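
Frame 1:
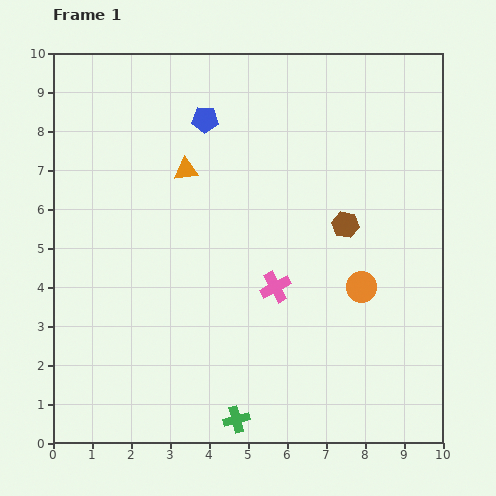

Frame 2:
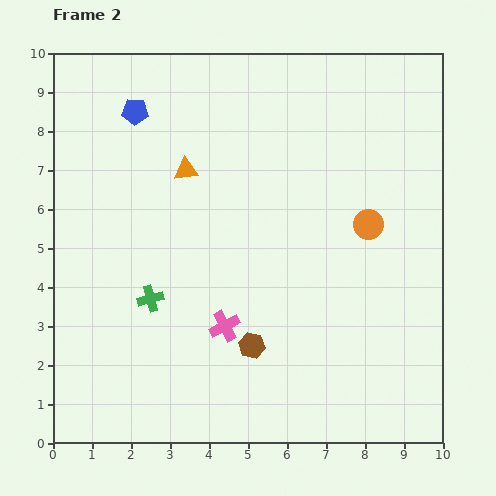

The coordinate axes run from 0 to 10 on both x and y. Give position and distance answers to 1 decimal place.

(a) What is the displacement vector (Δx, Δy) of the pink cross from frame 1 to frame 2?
(-1.3, -1.0)

The pink cross was at (5.7, 4.0) in frame 1 and (4.4, 3.0) in frame 2.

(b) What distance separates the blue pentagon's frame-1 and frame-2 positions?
1.8

The blue pentagon moved from (3.9, 8.3) to (2.1, 8.5), a distance of √(1.8² + 0.2²) ≈ 1.8.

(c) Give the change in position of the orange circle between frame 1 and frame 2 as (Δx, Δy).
(0.2, 1.6)

The orange circle was at (7.9, 4.0) in frame 1 and (8.1, 5.6) in frame 2.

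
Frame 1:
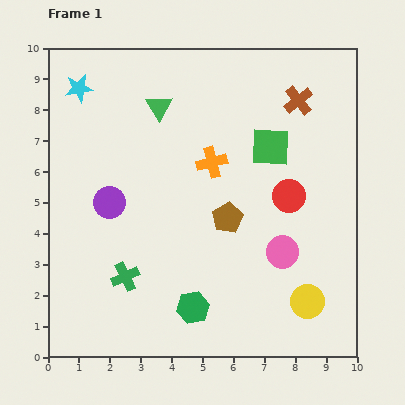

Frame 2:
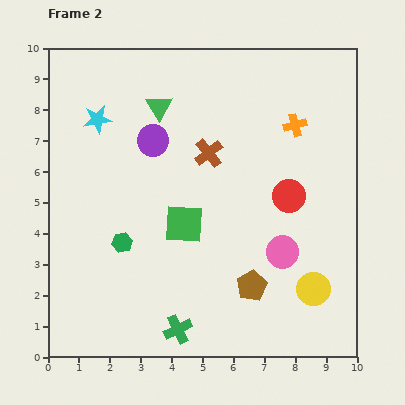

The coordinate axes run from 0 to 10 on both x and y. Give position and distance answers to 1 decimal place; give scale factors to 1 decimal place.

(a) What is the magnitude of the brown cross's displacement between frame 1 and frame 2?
3.4

The brown cross moved from (8.1, 8.3) to (5.2, 6.6), a distance of √(2.9² + 1.7²) ≈ 3.4.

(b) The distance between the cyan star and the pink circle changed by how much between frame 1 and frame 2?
-1.1

Distance in frame 1: 8.5. Distance in frame 2: 7.4.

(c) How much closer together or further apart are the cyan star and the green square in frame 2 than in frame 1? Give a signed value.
-2.1

Distance in frame 1: 6.5. Distance in frame 2: 4.4.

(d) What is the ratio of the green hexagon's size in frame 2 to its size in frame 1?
0.6×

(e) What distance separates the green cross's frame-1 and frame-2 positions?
2.4

The green cross moved from (2.5, 2.6) to (4.2, 0.9), a distance of √(1.7² + 1.7²) ≈ 2.4.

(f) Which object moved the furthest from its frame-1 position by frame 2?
the green square

(moved 3.8; next 3.4)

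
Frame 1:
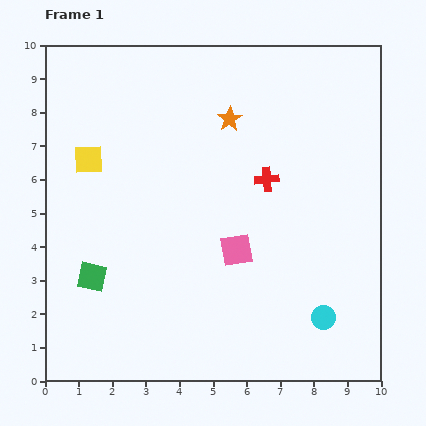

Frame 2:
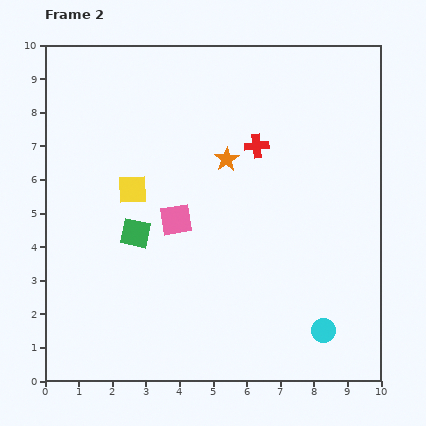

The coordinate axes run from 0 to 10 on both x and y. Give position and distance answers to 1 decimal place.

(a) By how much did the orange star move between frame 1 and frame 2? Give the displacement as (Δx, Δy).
(-0.1, -1.2)

The orange star was at (5.5, 7.8) in frame 1 and (5.4, 6.6) in frame 2.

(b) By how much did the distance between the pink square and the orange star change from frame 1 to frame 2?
-1.6

Distance in frame 1: 3.9. Distance in frame 2: 2.3.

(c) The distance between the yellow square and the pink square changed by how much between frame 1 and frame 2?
-3.6

Distance in frame 1: 5.2. Distance in frame 2: 1.6.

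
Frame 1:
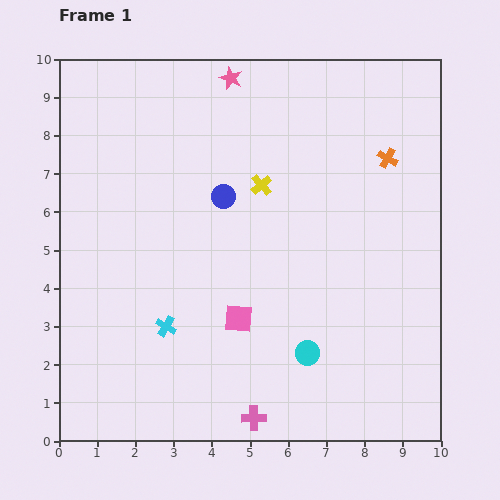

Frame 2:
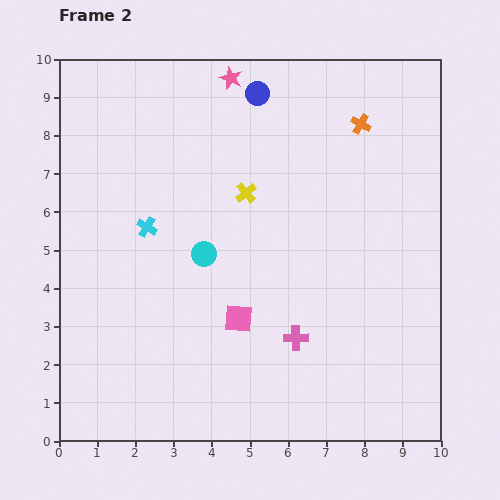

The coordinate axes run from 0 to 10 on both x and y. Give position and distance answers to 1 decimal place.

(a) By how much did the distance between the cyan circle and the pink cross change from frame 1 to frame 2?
+1.1

Distance in frame 1: 2.2. Distance in frame 2: 3.3.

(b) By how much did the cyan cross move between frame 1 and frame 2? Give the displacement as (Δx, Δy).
(-0.5, 2.6)

The cyan cross was at (2.8, 3.0) in frame 1 and (2.3, 5.6) in frame 2.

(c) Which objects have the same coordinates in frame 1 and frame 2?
the pink star, the pink square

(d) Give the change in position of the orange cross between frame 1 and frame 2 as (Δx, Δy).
(-0.7, 0.9)

The orange cross was at (8.6, 7.4) in frame 1 and (7.9, 8.3) in frame 2.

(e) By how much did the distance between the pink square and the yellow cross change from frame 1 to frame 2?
-0.3

Distance in frame 1: 3.6. Distance in frame 2: 3.3.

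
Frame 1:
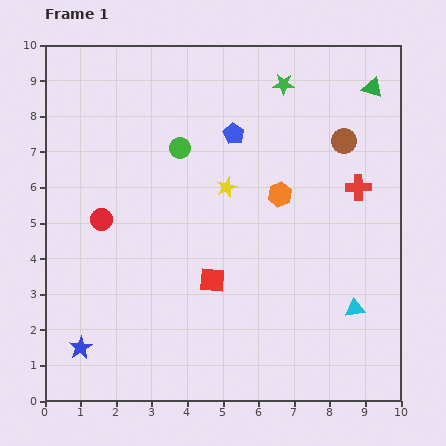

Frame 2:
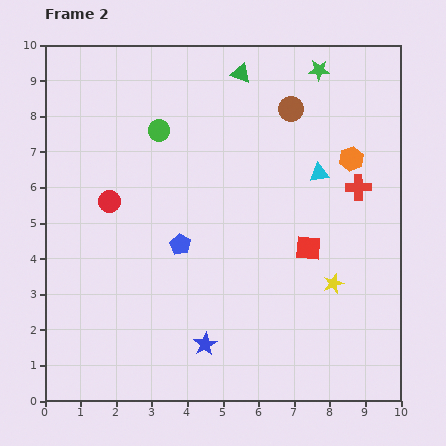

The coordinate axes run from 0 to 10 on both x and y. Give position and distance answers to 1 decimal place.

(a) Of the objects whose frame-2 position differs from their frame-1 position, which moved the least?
the red circle

(moved 0.5)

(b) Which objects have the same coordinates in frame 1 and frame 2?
the red cross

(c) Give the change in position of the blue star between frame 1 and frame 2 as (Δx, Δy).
(3.5, 0.1)

The blue star was at (1.0, 1.5) in frame 1 and (4.5, 1.6) in frame 2.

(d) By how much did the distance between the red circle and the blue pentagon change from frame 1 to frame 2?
-2.1

Distance in frame 1: 4.4. Distance in frame 2: 2.3.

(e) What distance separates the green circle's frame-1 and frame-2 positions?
0.8

The green circle moved from (3.8, 7.1) to (3.2, 7.6), a distance of √(0.6² + 0.5²) ≈ 0.8.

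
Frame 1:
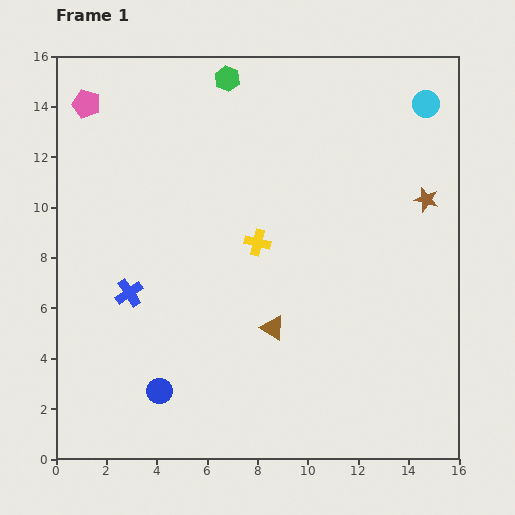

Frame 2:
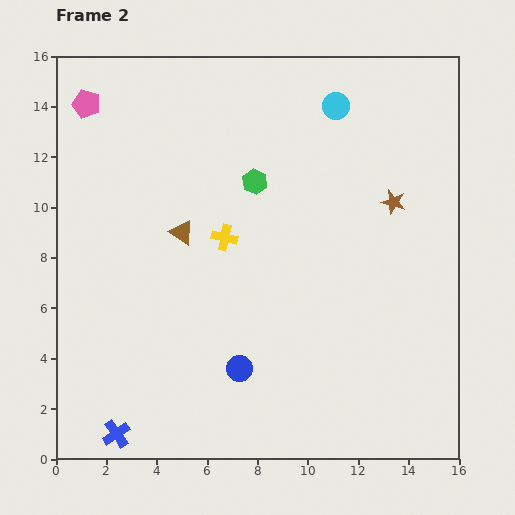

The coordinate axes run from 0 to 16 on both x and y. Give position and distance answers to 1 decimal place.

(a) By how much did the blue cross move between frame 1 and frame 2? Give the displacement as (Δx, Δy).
(-0.5, -5.6)

The blue cross was at (2.9, 6.6) in frame 1 and (2.4, 1.0) in frame 2.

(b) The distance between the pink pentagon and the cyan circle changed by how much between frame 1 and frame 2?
-3.6

Distance in frame 1: 13.5. Distance in frame 2: 9.9.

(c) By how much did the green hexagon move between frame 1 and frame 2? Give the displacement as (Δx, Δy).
(1.1, -4.1)

The green hexagon was at (6.8, 15.1) in frame 1 and (7.9, 11.0) in frame 2.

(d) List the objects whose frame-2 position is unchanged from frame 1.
the pink pentagon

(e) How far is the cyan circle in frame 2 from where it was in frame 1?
3.6

The cyan circle moved from (14.7, 14.1) to (11.1, 14.0), a distance of √(3.6² + 0.1²) ≈ 3.6.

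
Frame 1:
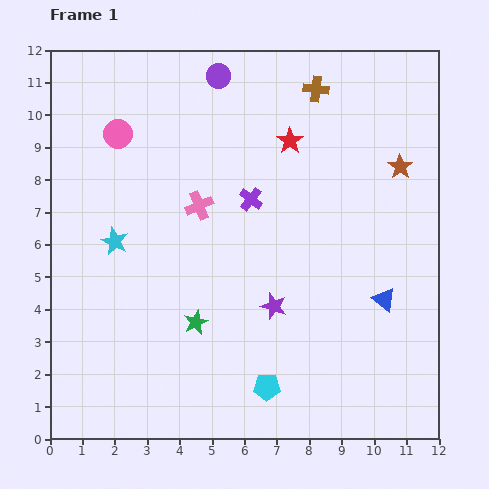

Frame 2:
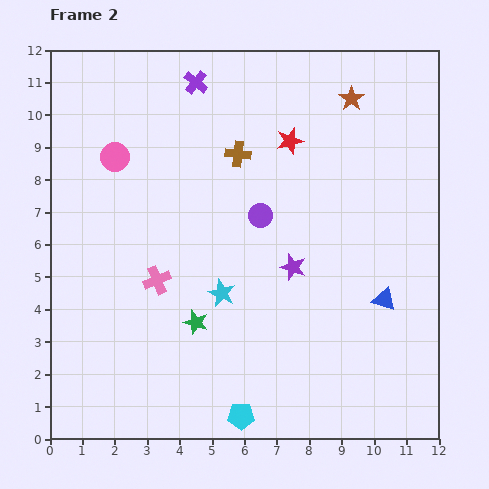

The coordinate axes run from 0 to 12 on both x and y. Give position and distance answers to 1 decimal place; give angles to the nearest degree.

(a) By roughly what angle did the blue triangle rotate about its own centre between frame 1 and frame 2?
20° counter-clockwise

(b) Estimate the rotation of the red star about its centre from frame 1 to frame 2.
21° clockwise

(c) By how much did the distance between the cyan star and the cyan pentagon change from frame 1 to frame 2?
-2.7

Distance in frame 1: 6.5. Distance in frame 2: 3.8.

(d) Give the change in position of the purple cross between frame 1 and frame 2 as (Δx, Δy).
(-1.7, 3.6)

The purple cross was at (6.2, 7.4) in frame 1 and (4.5, 11.0) in frame 2.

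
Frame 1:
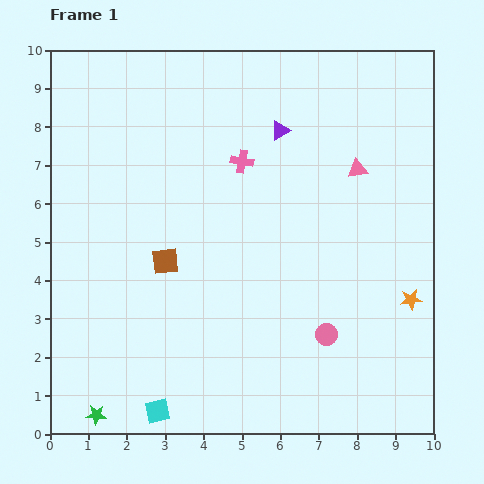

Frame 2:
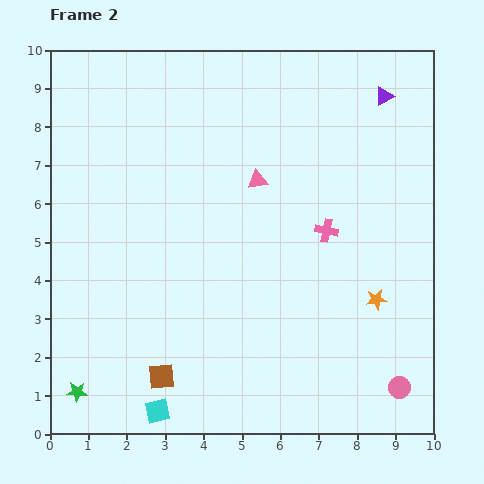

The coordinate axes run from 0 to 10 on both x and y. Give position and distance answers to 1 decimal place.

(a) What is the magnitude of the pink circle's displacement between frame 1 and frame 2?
2.4

The pink circle moved from (7.2, 2.6) to (9.1, 1.2), a distance of √(1.9² + 1.4²) ≈ 2.4.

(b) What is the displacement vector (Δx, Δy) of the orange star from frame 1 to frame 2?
(-0.9, 0.0)

The orange star was at (9.4, 3.5) in frame 1 and (8.5, 3.5) in frame 2.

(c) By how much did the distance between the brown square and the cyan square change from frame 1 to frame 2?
-3.0

Distance in frame 1: 3.9. Distance in frame 2: 0.9.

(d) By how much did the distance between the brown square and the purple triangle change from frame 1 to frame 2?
+4.8

Distance in frame 1: 4.5. Distance in frame 2: 9.3.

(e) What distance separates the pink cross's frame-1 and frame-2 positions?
2.8

The pink cross moved from (5.0, 7.1) to (7.2, 5.3), a distance of √(2.2² + 1.8²) ≈ 2.8.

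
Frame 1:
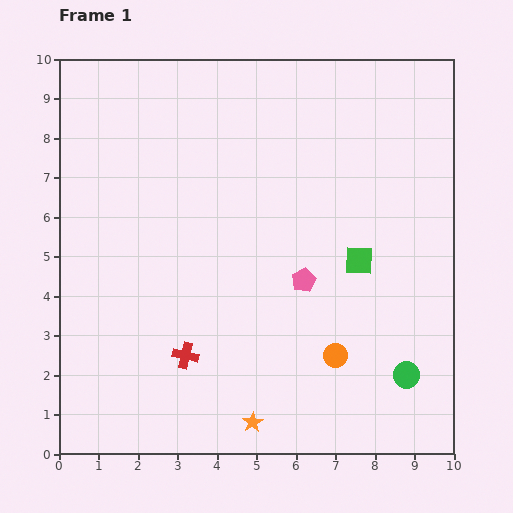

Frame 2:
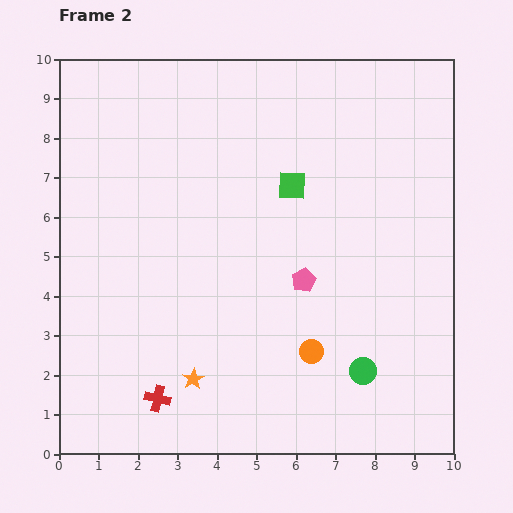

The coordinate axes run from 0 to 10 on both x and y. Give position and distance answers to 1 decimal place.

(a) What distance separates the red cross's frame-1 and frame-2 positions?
1.3

The red cross moved from (3.2, 2.5) to (2.5, 1.4), a distance of √(0.7² + 1.1²) ≈ 1.3.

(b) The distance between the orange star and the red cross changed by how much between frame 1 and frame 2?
-1.4

Distance in frame 1: 2.4. Distance in frame 2: 1.0.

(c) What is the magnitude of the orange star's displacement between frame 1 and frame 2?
1.9

The orange star moved from (4.9, 0.8) to (3.4, 1.9), a distance of √(1.5² + 1.1²) ≈ 1.9.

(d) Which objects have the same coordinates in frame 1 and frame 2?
the pink pentagon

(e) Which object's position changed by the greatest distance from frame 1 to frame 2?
the green square

(moved 2.5; next 1.9)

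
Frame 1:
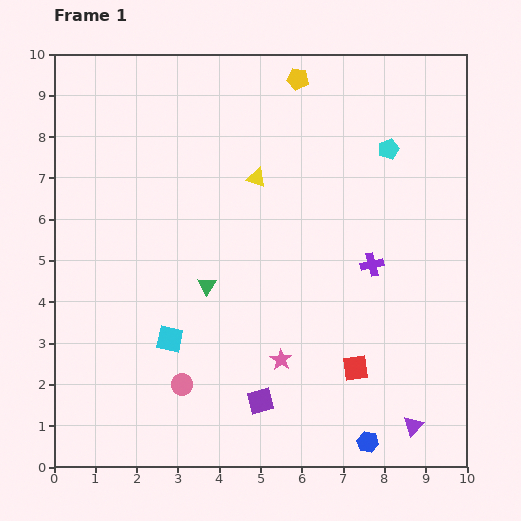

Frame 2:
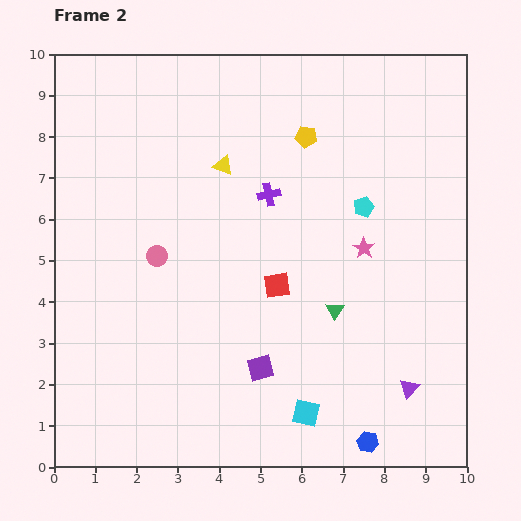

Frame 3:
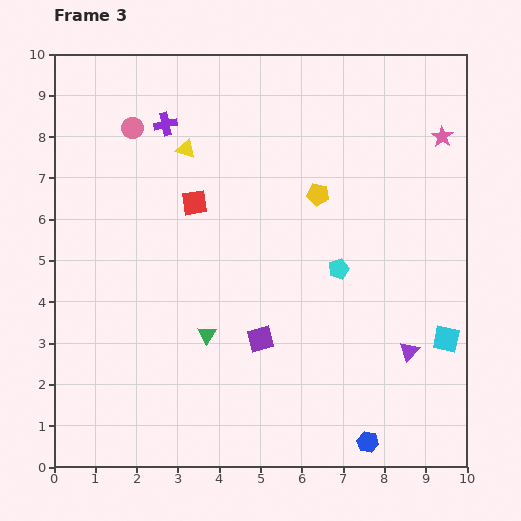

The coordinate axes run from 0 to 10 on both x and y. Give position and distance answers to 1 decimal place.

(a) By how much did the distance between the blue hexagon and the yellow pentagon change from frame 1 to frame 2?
-1.4

Distance in frame 1: 9.0. Distance in frame 2: 7.6.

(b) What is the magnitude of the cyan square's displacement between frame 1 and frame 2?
3.8

The cyan square moved from (2.8, 3.1) to (6.1, 1.3), a distance of √(3.3² + 1.8²) ≈ 3.8.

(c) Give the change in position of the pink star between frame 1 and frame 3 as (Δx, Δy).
(3.9, 5.4)

The pink star was at (5.5, 2.6) in frame 1 and (9.4, 8.0) in frame 3.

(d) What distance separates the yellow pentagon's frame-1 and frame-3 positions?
2.8

The yellow pentagon moved from (5.9, 9.4) to (6.4, 6.6), a distance of √(0.5² + 2.8²) ≈ 2.8.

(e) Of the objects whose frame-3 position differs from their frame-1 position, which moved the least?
the green triangle

(moved 1.2)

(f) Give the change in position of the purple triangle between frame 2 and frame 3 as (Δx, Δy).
(0.0, 0.9)

The purple triangle was at (8.6, 1.9) in frame 2 and (8.6, 2.8) in frame 3.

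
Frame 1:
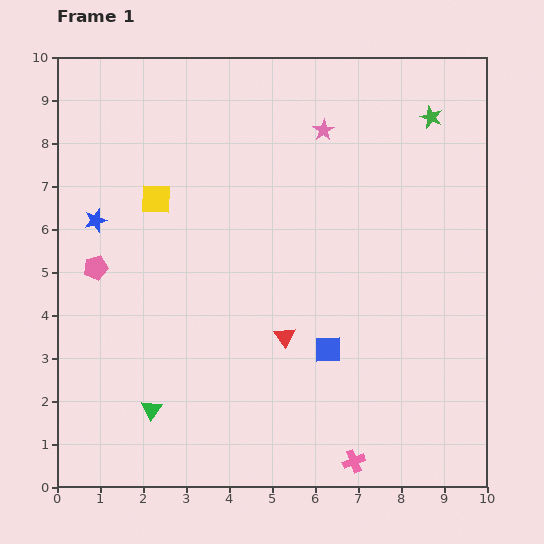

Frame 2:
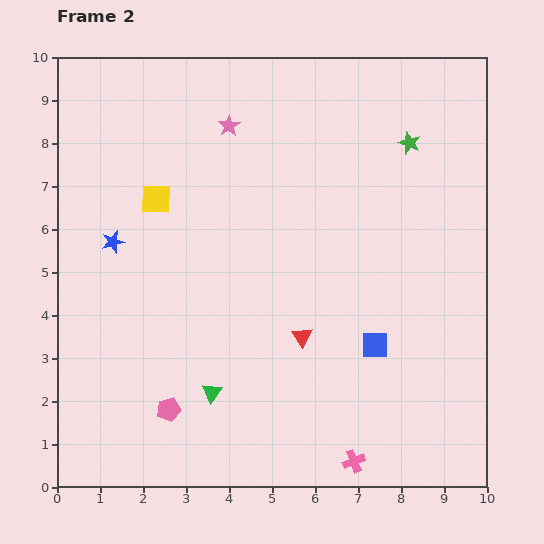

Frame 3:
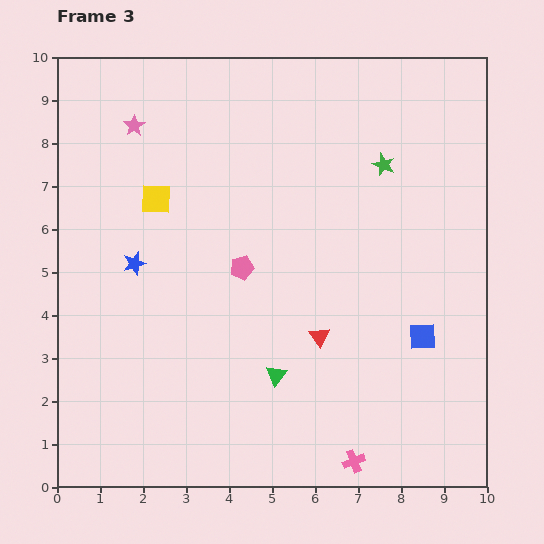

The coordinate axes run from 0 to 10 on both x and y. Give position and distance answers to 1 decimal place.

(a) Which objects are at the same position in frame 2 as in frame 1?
the yellow square, the pink cross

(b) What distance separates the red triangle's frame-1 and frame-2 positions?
0.4

The red triangle moved from (5.3, 3.5) to (5.7, 3.5), a distance of √(0.4² + 0.0²) ≈ 0.4.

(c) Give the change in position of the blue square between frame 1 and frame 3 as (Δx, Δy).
(2.2, 0.3)

The blue square was at (6.3, 3.2) in frame 1 and (8.5, 3.5) in frame 3.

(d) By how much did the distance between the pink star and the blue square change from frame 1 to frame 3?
+3.2

Distance in frame 1: 5.1. Distance in frame 3: 8.3.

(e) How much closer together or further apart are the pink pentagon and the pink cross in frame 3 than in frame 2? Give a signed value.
+0.7

Distance in frame 2: 4.5. Distance in frame 3: 5.2.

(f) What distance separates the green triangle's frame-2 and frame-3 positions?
1.6

The green triangle moved from (3.6, 2.2) to (5.1, 2.6), a distance of √(1.5² + 0.4²) ≈ 1.6.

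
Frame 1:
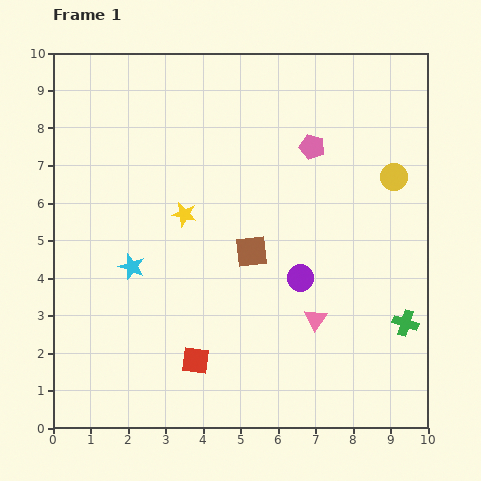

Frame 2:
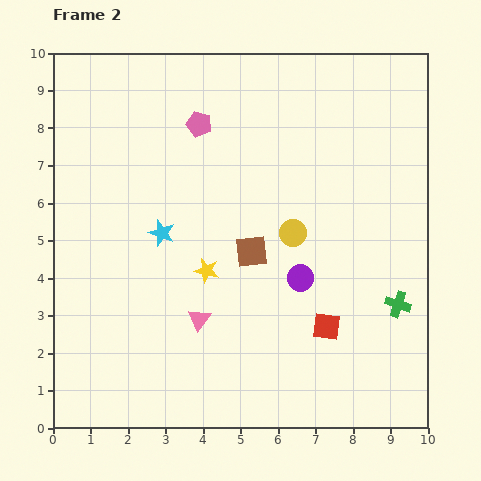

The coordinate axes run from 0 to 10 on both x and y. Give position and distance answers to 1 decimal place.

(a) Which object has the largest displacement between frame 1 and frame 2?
the red square

(moved 3.6; next 3.1)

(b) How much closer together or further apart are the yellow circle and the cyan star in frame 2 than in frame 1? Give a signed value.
-3.9

Distance in frame 1: 7.4. Distance in frame 2: 3.5.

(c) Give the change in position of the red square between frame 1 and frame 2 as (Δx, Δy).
(3.5, 0.9)

The red square was at (3.8, 1.8) in frame 1 and (7.3, 2.7) in frame 2.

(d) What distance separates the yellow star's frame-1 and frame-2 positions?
1.6

The yellow star moved from (3.5, 5.7) to (4.1, 4.2), a distance of √(0.6² + 1.5²) ≈ 1.6.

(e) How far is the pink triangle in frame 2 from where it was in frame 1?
3.1

The pink triangle moved from (7.0, 2.9) to (3.9, 2.9), a distance of √(3.1² + 0.0²) ≈ 3.1.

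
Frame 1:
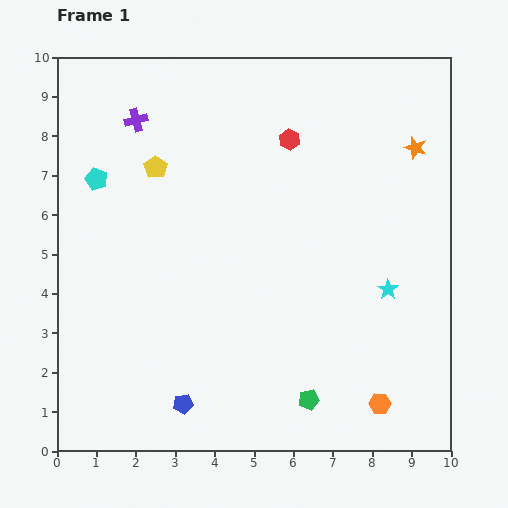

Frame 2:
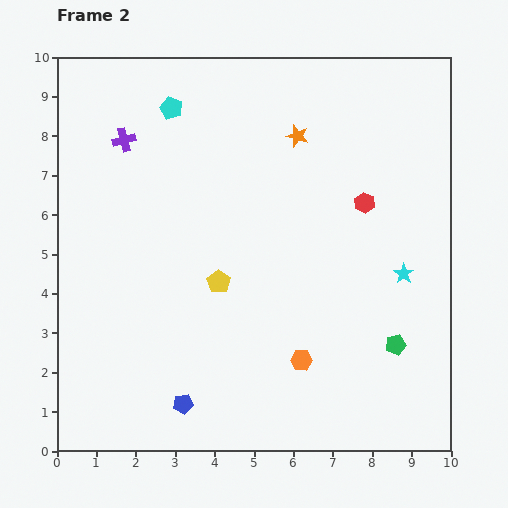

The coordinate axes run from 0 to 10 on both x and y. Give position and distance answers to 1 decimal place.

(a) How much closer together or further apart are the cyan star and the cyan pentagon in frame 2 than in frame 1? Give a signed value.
-0.7

Distance in frame 1: 7.9. Distance in frame 2: 7.2.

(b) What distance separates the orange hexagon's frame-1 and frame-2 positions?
2.3

The orange hexagon moved from (8.2, 1.2) to (6.2, 2.3), a distance of √(2.0² + 1.1²) ≈ 2.3.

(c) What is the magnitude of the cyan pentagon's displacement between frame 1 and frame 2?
2.6

The cyan pentagon moved from (1.0, 6.9) to (2.9, 8.7), a distance of √(1.9² + 1.8²) ≈ 2.6.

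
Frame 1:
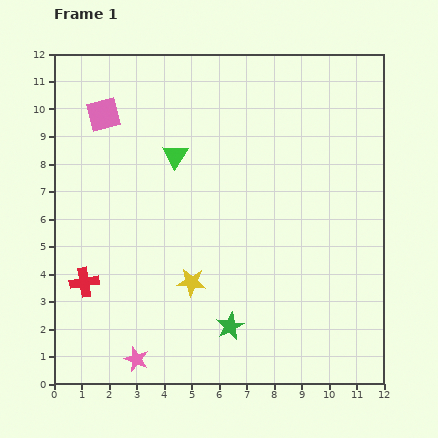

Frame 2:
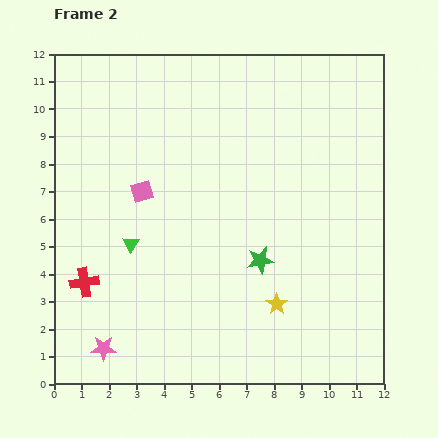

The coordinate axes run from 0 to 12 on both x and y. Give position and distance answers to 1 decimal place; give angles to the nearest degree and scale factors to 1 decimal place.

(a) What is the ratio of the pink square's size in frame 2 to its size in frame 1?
0.7×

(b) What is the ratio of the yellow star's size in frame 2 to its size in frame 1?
0.8×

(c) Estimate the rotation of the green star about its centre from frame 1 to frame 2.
17° clockwise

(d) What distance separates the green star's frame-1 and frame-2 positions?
2.6

The green star moved from (6.4, 2.1) to (7.5, 4.5), a distance of √(1.1² + 2.4²) ≈ 2.6.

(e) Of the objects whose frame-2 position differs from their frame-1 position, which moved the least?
the pink star

(moved 1.3)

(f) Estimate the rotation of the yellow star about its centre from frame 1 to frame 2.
29° clockwise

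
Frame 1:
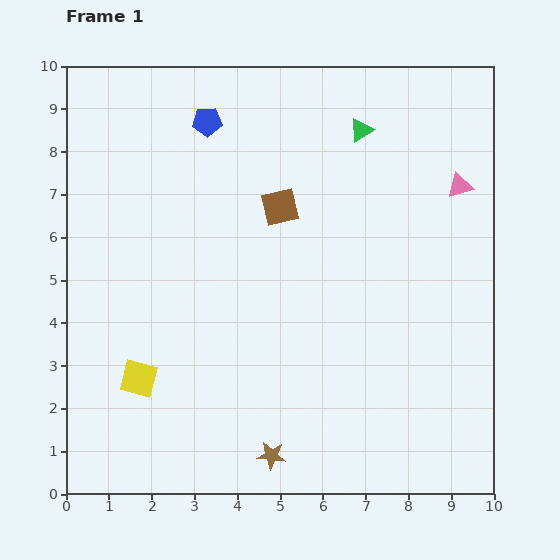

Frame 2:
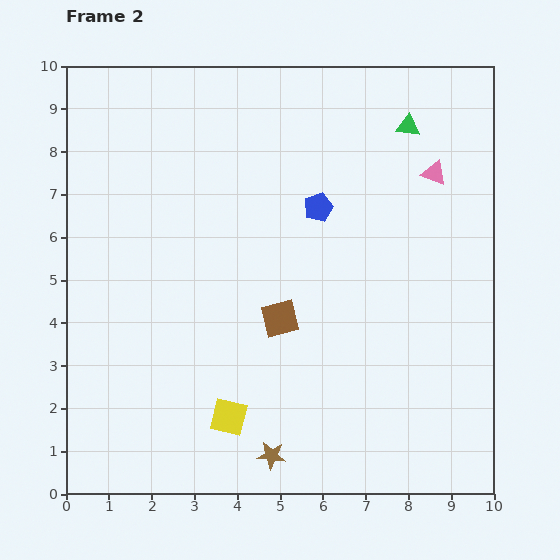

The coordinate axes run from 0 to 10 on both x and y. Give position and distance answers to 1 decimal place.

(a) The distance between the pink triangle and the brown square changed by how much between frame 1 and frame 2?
+0.8

Distance in frame 1: 4.2. Distance in frame 2: 5.0.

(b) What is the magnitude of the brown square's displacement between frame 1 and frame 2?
2.6

The brown square moved from (5.0, 6.7) to (5.0, 4.1), a distance of √(0.0² + 2.6²) ≈ 2.6.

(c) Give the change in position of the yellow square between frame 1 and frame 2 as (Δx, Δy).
(2.1, -0.9)

The yellow square was at (1.7, 2.7) in frame 1 and (3.8, 1.8) in frame 2.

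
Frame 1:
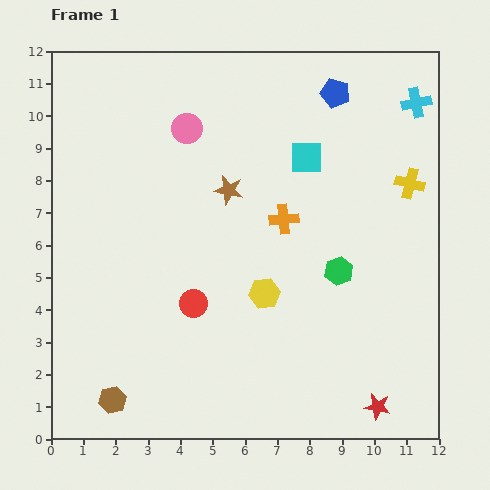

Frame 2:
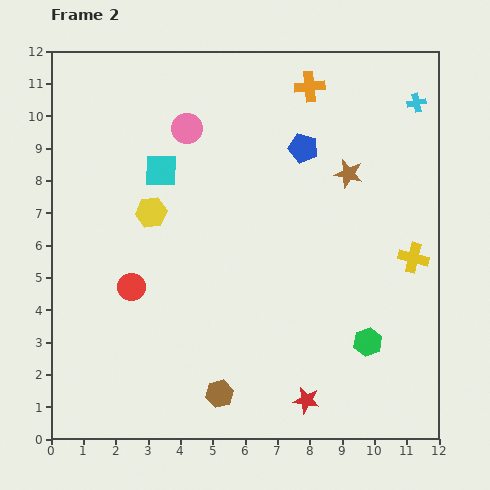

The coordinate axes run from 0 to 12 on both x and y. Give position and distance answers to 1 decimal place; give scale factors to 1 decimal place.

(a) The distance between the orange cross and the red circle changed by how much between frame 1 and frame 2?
+4.5

Distance in frame 1: 3.8. Distance in frame 2: 8.3.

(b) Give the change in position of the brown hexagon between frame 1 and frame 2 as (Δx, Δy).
(3.3, 0.2)

The brown hexagon was at (1.9, 1.2) in frame 1 and (5.2, 1.4) in frame 2.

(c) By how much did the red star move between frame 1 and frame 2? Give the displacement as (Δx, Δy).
(-2.2, 0.2)

The red star was at (10.1, 1.0) in frame 1 and (7.9, 1.2) in frame 2.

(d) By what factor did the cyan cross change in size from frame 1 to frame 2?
0.6×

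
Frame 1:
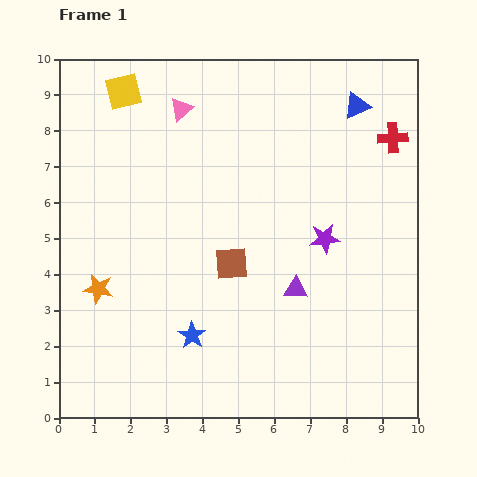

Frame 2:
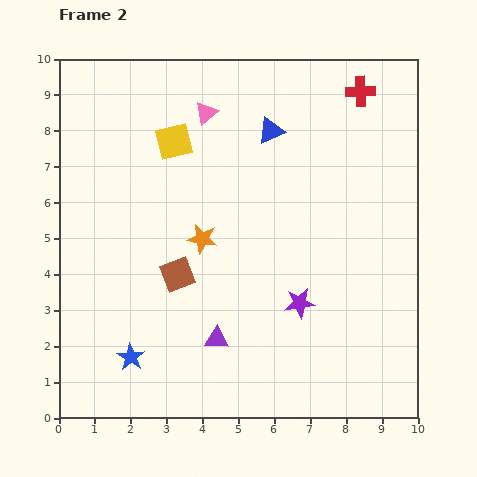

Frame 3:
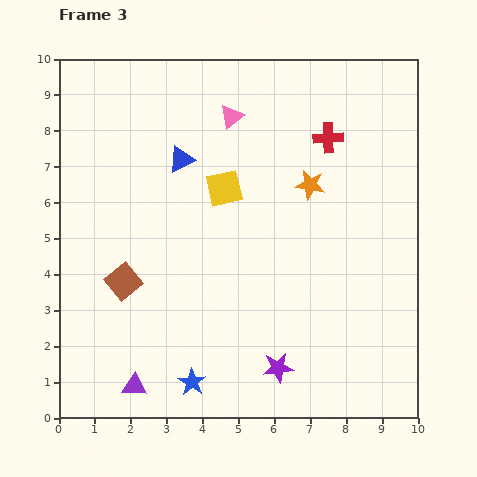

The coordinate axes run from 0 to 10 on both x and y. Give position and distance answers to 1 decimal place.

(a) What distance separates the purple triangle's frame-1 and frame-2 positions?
2.6

The purple triangle moved from (6.6, 3.6) to (4.4, 2.2), a distance of √(2.2² + 1.4²) ≈ 2.6.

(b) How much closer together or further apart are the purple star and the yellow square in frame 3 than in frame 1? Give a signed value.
-1.7

Distance in frame 1: 6.9. Distance in frame 3: 5.2.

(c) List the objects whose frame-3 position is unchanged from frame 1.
none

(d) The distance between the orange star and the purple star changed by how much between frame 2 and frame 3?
+2.0

Distance in frame 2: 3.2. Distance in frame 3: 5.2.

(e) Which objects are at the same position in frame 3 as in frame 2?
none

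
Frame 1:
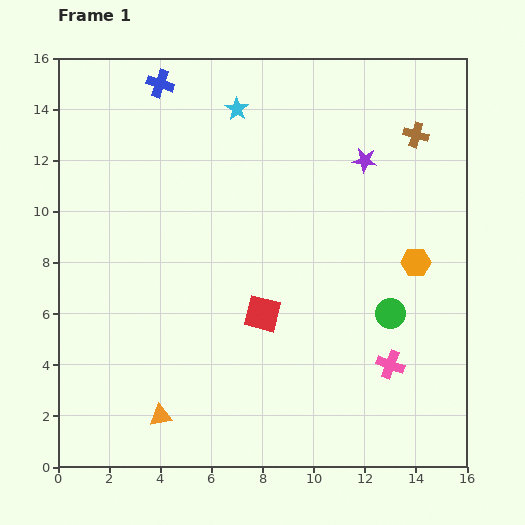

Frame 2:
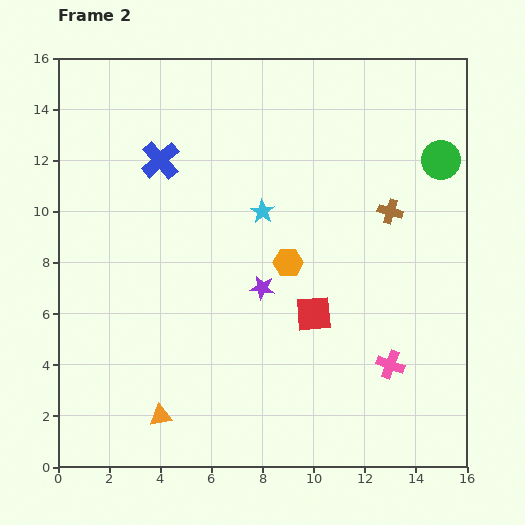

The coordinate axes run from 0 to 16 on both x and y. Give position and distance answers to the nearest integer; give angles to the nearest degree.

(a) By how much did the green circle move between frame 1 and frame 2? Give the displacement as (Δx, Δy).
(2, 6)

The green circle was at (13, 6) in frame 1 and (15, 12) in frame 2.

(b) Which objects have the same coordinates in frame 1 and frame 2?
the orange triangle, the pink cross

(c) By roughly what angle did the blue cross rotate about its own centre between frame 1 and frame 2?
30° clockwise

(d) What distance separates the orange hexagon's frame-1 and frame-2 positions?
5

The orange hexagon moved from (14, 8) to (9, 8), a distance of √(5² + 0²) ≈ 5.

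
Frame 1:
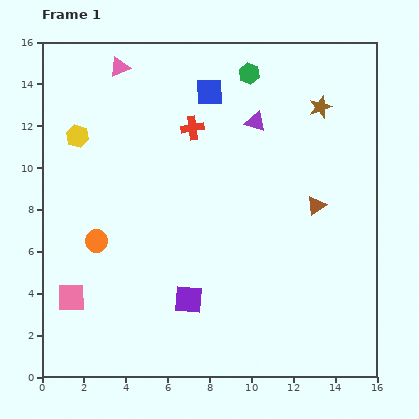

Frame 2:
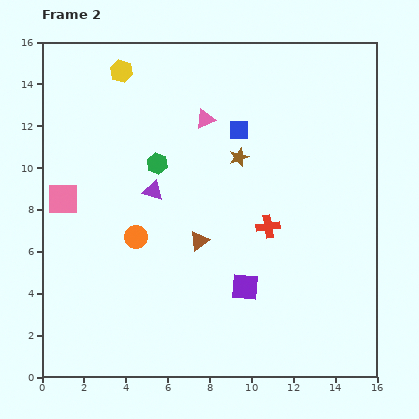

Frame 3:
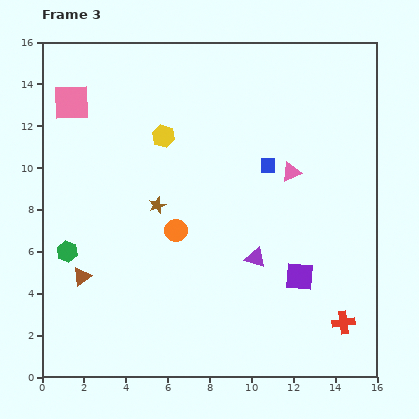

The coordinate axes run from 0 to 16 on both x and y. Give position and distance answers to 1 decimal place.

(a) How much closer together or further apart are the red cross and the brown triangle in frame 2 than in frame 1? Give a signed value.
-3.6

Distance in frame 1: 7.0. Distance in frame 2: 3.4.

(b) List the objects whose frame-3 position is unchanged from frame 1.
none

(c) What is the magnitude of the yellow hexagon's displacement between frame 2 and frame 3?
3.7

The yellow hexagon moved from (3.8, 14.6) to (5.8, 11.5), a distance of √(2.0² + 3.1²) ≈ 3.7.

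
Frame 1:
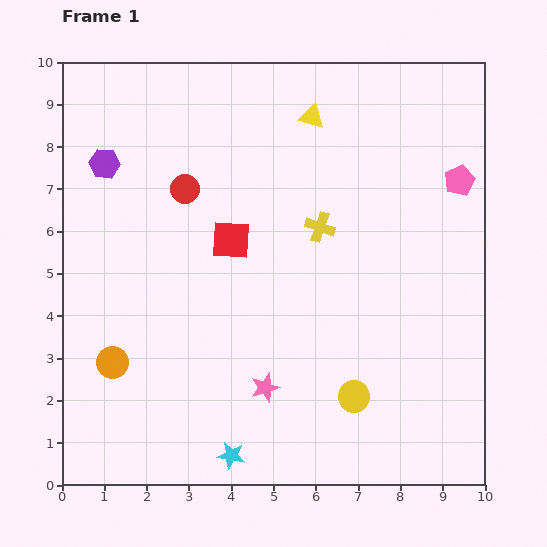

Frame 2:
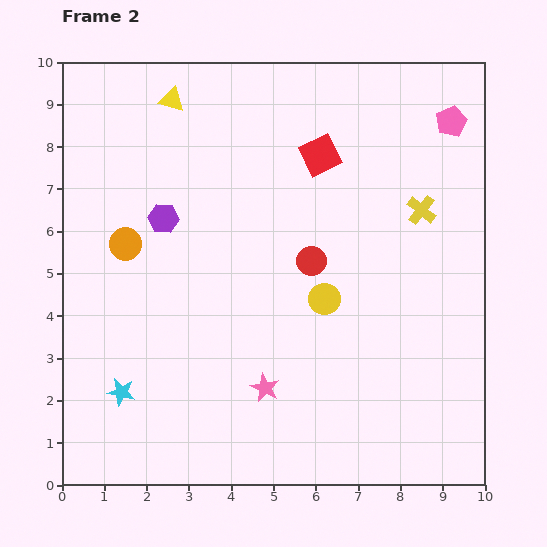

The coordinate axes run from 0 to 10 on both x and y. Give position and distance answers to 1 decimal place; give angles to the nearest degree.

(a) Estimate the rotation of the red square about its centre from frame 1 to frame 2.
28° counter-clockwise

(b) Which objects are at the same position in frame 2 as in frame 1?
the pink star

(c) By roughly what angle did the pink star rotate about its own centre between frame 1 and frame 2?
28° counter-clockwise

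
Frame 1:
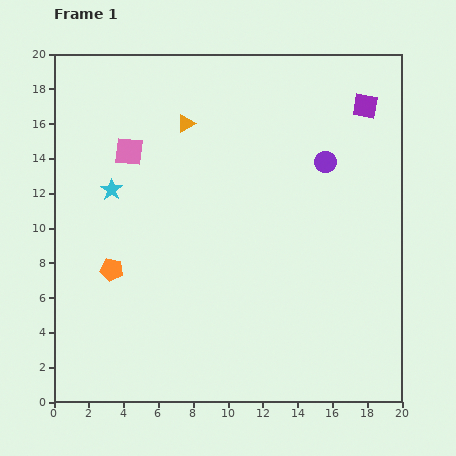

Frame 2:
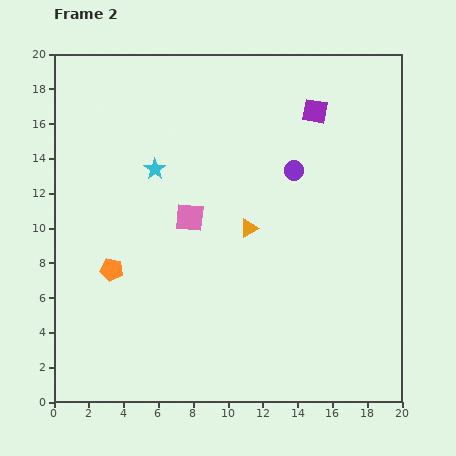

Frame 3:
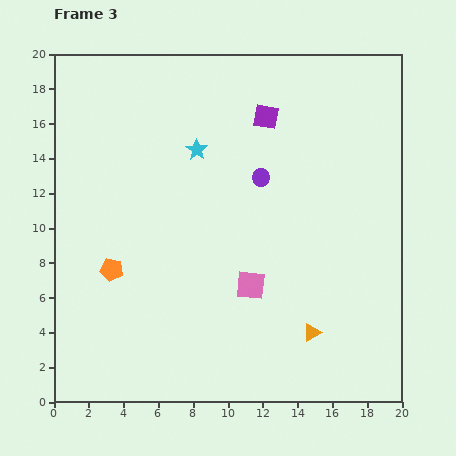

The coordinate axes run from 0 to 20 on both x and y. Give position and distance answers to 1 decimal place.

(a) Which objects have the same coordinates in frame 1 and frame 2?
the orange pentagon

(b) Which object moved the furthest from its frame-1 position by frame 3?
the orange triangle

(moved 14.0; next 10.4)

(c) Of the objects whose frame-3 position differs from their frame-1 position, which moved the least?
the purple circle

(moved 3.8)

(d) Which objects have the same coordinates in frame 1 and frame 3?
the orange pentagon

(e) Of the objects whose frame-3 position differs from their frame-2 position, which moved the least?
the purple circle

(moved 1.9)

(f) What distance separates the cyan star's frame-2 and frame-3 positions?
2.6

The cyan star moved from (5.8, 13.4) to (8.2, 14.5), a distance of √(2.4² + 1.1²) ≈ 2.6.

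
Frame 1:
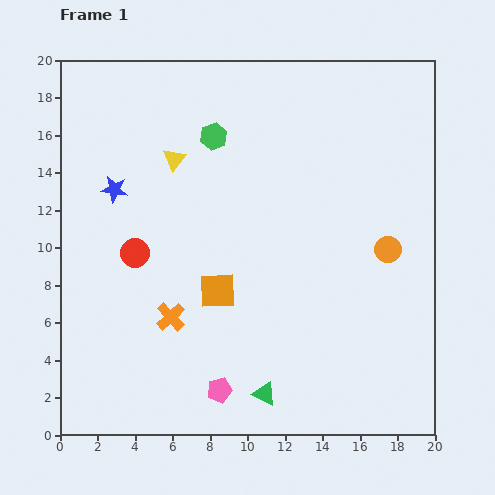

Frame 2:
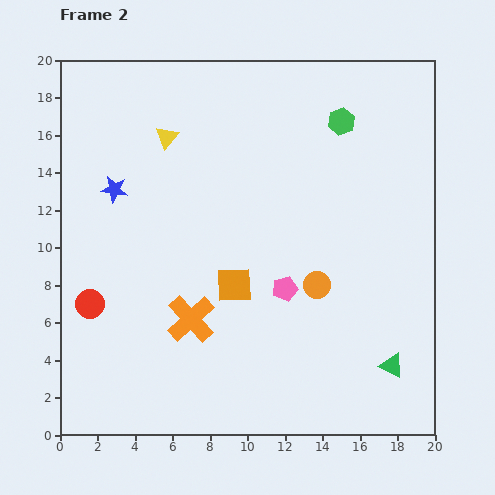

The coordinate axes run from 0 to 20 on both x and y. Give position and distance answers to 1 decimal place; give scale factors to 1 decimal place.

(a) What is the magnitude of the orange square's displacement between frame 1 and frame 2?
0.9

The orange square moved from (8.4, 7.7) to (9.3, 8.0), a distance of √(0.9² + 0.3²) ≈ 0.9.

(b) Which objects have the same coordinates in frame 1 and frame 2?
the blue star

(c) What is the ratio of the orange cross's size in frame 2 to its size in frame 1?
1.7×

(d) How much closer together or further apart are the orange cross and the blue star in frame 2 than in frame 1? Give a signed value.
+0.6

Distance in frame 1: 7.4. Distance in frame 2: 8.0.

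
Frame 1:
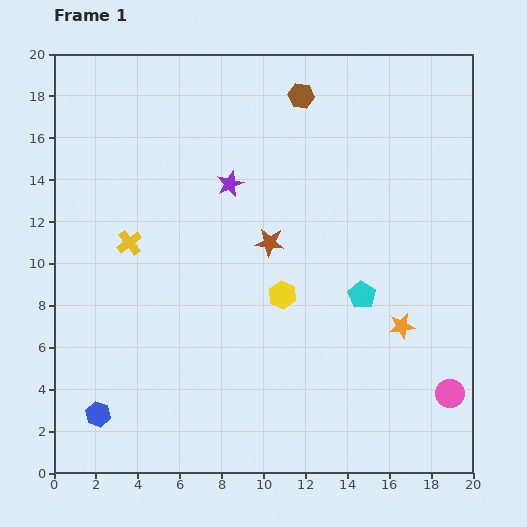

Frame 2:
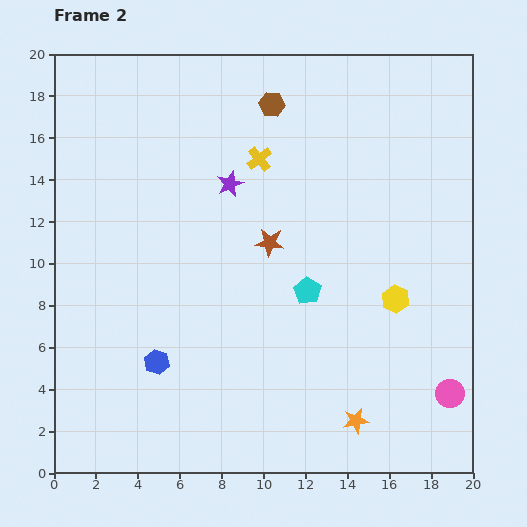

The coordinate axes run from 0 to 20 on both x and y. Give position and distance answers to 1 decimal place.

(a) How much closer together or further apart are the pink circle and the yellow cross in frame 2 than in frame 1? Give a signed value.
-2.5

Distance in frame 1: 16.9. Distance in frame 2: 14.4.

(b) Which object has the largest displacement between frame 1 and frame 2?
the yellow cross

(moved 7.4; next 5.4)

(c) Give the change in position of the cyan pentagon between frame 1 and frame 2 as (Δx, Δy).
(-2.6, 0.2)

The cyan pentagon was at (14.7, 8.5) in frame 1 and (12.1, 8.7) in frame 2.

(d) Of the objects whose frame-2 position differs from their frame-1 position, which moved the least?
the brown hexagon

(moved 1.5)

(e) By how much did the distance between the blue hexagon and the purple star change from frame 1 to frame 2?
-3.5

Distance in frame 1: 12.7. Distance in frame 2: 9.2.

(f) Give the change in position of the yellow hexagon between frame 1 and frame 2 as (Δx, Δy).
(5.4, -0.2)

The yellow hexagon was at (10.9, 8.5) in frame 1 and (16.3, 8.3) in frame 2.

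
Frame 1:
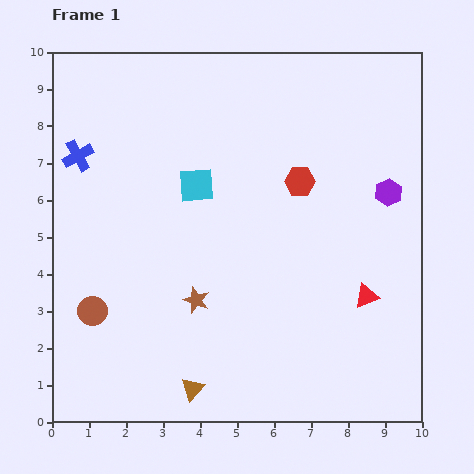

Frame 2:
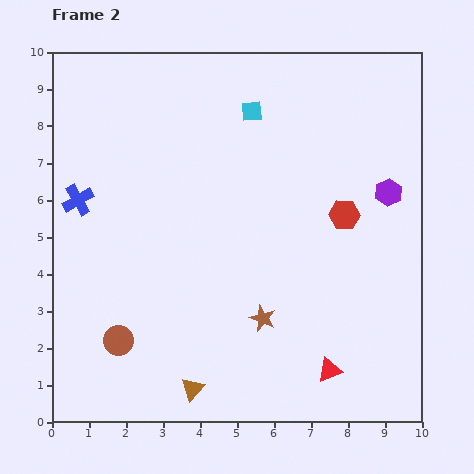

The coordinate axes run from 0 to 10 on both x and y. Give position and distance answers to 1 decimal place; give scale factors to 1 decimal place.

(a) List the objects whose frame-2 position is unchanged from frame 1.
the brown triangle, the purple hexagon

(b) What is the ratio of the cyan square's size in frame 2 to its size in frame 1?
0.6×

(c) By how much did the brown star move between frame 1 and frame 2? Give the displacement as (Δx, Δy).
(1.8, -0.5)

The brown star was at (3.9, 3.3) in frame 1 and (5.7, 2.8) in frame 2.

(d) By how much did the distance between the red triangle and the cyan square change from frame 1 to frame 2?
+1.8

Distance in frame 1: 5.5. Distance in frame 2: 7.3.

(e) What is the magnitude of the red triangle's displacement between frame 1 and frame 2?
2.2

The red triangle moved from (8.5, 3.4) to (7.5, 1.4), a distance of √(1.0² + 2.0²) ≈ 2.2.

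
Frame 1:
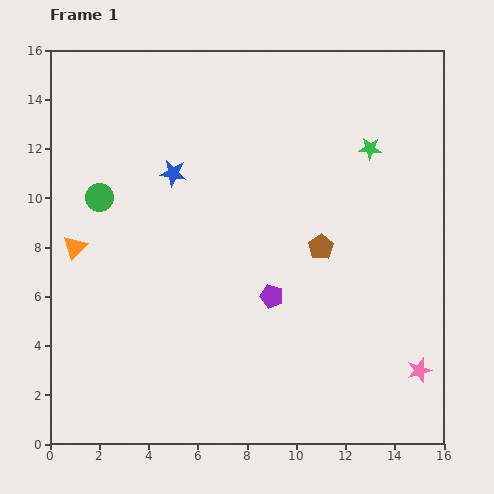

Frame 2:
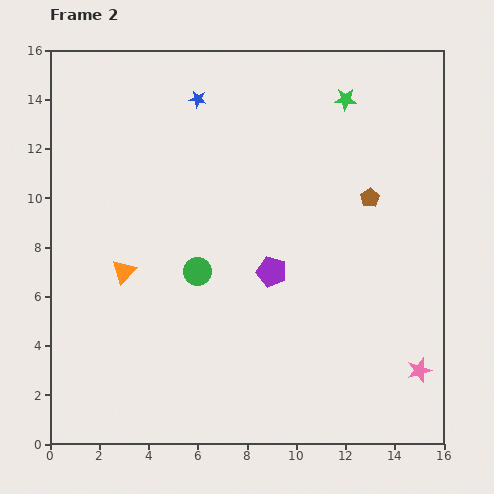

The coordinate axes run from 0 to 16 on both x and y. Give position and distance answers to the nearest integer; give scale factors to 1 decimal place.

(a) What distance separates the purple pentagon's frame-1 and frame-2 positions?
1

The purple pentagon moved from (9, 6) to (9, 7), a distance of √(0² + 1²) ≈ 1.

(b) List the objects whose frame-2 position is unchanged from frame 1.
the pink star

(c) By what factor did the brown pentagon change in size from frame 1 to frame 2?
0.7×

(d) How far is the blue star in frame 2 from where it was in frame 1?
3

The blue star moved from (5, 11) to (6, 14), a distance of √(1² + 3²) ≈ 3.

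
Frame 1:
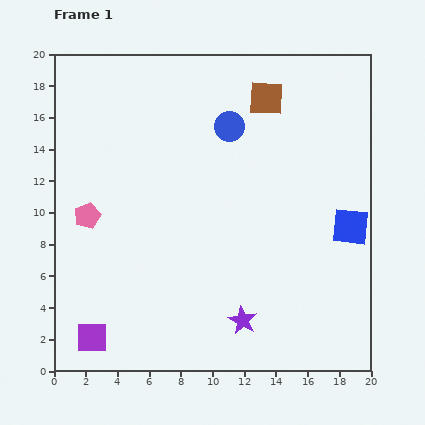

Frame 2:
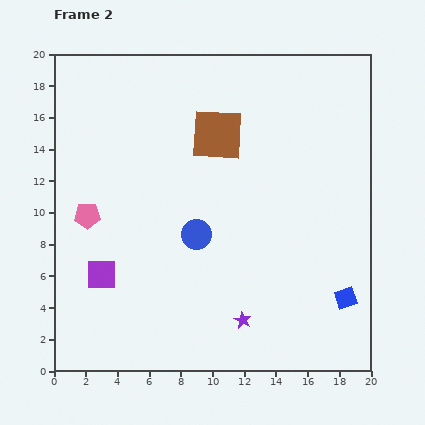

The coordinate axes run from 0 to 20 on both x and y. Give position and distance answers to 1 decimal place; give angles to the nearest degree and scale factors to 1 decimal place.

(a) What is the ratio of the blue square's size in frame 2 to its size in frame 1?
0.6×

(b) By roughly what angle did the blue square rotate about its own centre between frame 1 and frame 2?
25° counter-clockwise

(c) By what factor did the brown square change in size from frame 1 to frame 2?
1.5×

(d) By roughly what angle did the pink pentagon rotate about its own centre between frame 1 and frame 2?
21° clockwise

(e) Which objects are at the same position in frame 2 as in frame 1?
the purple star, the pink pentagon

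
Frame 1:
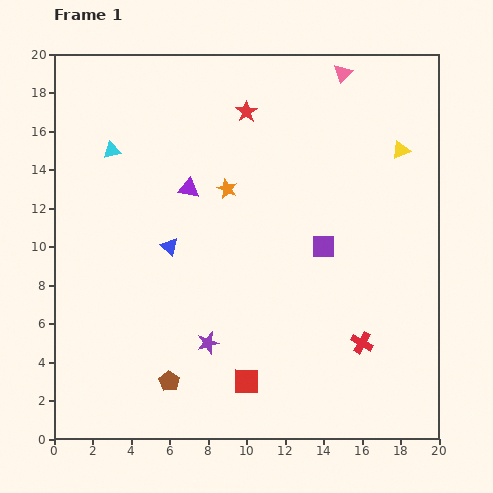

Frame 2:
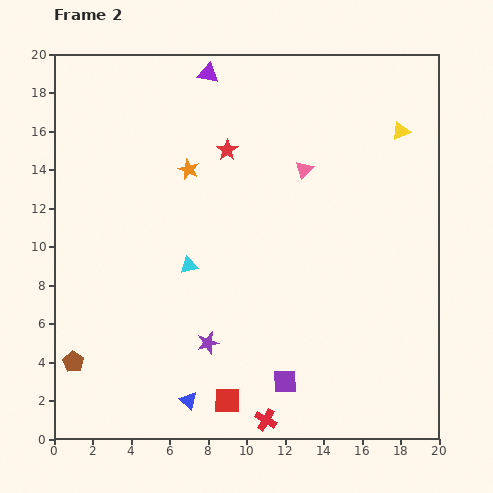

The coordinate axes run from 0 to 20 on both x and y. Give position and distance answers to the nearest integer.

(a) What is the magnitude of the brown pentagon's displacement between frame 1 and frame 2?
5

The brown pentagon moved from (6, 3) to (1, 4), a distance of √(5² + 1²) ≈ 5.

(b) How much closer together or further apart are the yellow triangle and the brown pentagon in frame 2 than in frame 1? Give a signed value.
+4

Distance in frame 1: 17. Distance in frame 2: 21.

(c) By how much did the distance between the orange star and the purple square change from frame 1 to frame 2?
+6

Distance in frame 1: 6. Distance in frame 2: 12.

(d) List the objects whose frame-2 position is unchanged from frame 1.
the purple star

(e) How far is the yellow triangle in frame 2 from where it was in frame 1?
1

The yellow triangle moved from (18, 15) to (18, 16), a distance of √(0² + 1²) ≈ 1.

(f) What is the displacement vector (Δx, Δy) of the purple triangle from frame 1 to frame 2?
(1, 6)

The purple triangle was at (7, 13) in frame 1 and (8, 19) in frame 2.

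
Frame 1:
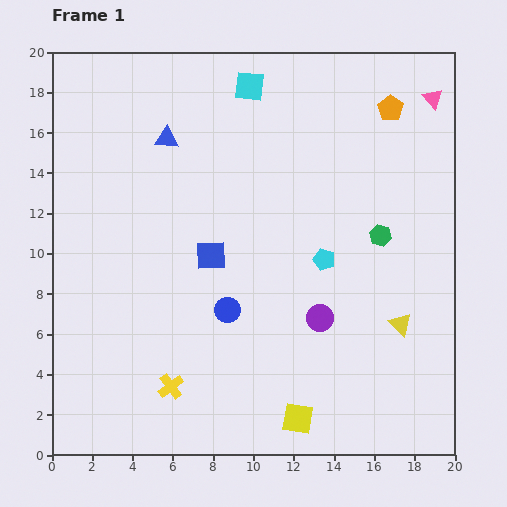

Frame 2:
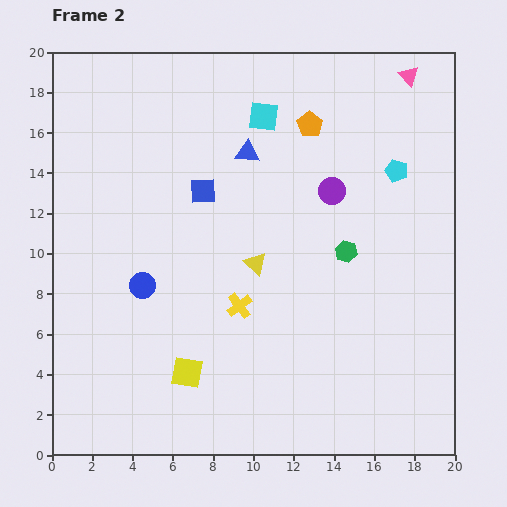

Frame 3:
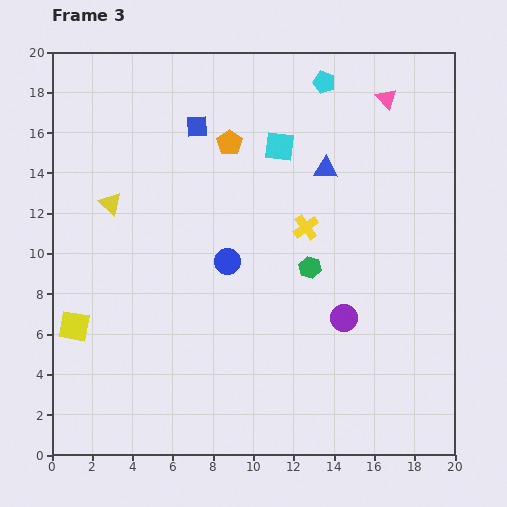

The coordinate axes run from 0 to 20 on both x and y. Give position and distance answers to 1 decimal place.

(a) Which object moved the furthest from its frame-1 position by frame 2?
the yellow triangle

(moved 7.8; next 6.3)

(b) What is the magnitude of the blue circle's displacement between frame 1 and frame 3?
2.4

The blue circle moved from (8.7, 7.2) to (8.7, 9.6), a distance of √(0.0² + 2.4²) ≈ 2.4.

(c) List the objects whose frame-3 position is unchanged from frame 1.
none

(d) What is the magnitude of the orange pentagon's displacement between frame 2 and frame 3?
4.1

The orange pentagon moved from (12.8, 16.4) to (8.8, 15.5), a distance of √(4.0² + 0.9²) ≈ 4.1.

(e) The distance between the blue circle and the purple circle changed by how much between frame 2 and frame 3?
-4.1

Distance in frame 2: 10.5. Distance in frame 3: 6.4.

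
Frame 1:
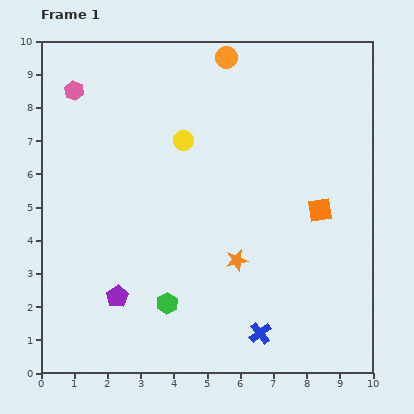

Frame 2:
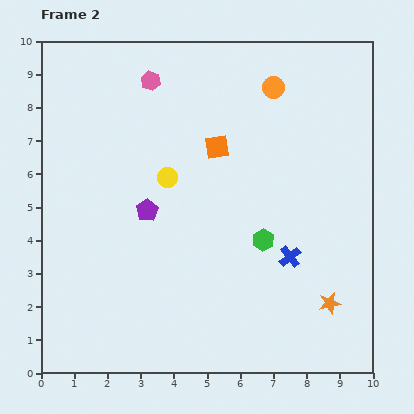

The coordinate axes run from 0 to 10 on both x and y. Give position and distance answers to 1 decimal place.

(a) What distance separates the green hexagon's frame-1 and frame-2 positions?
3.5

The green hexagon moved from (3.8, 2.1) to (6.7, 4.0), a distance of √(2.9² + 1.9²) ≈ 3.5.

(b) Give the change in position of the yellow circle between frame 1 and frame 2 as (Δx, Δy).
(-0.5, -1.1)

The yellow circle was at (4.3, 7.0) in frame 1 and (3.8, 5.9) in frame 2.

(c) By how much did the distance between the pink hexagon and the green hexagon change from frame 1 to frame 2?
-1.1

Distance in frame 1: 7.0. Distance in frame 2: 5.9.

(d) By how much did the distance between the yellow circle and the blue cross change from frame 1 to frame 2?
-1.8

Distance in frame 1: 6.2. Distance in frame 2: 4.4.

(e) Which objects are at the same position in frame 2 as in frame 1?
none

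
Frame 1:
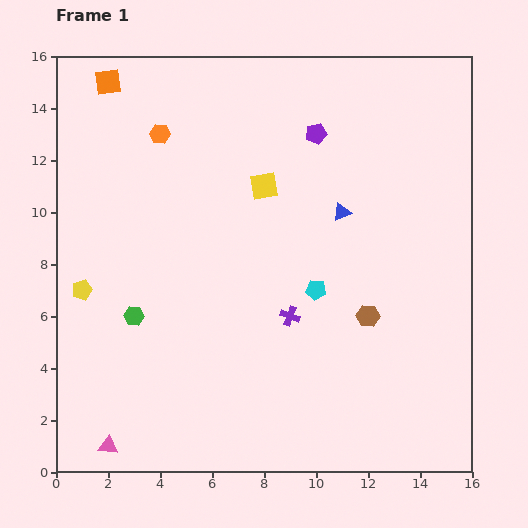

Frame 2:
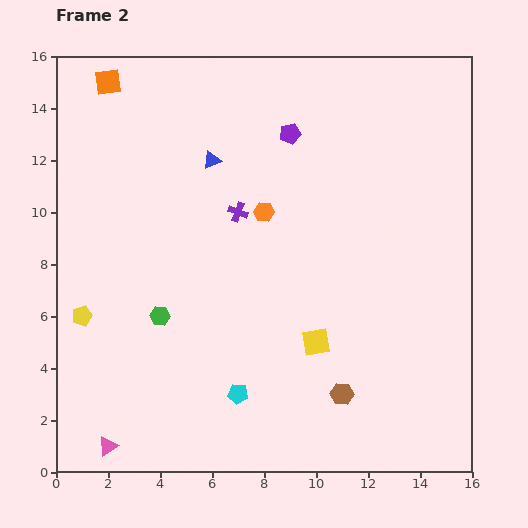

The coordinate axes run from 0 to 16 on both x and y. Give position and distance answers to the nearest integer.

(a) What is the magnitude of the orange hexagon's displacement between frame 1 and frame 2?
5

The orange hexagon moved from (4, 13) to (8, 10), a distance of √(4² + 3²) ≈ 5.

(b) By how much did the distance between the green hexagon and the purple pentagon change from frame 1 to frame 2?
-1

Distance in frame 1: 10. Distance in frame 2: 9.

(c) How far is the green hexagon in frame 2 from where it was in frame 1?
1

The green hexagon moved from (3, 6) to (4, 6), a distance of √(1² + 0²) ≈ 1.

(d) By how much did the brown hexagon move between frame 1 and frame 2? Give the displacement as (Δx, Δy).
(-1, -3)

The brown hexagon was at (12, 6) in frame 1 and (11, 3) in frame 2.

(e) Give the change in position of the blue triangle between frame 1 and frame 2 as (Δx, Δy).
(-5, 2)

The blue triangle was at (11, 10) in frame 1 and (6, 12) in frame 2.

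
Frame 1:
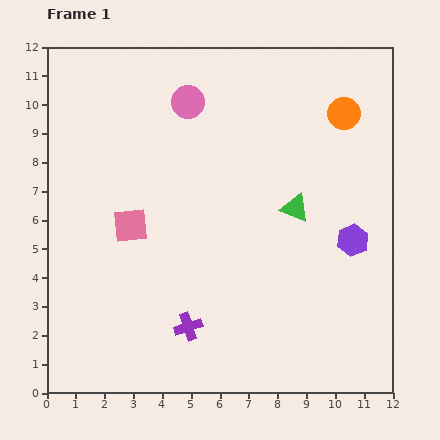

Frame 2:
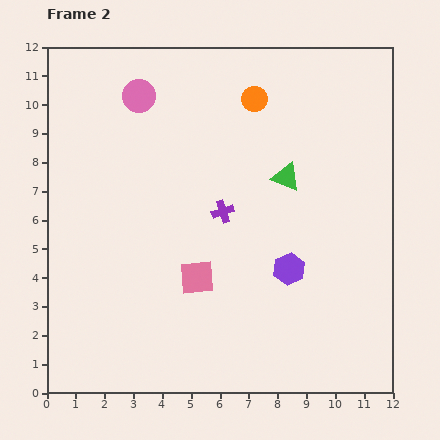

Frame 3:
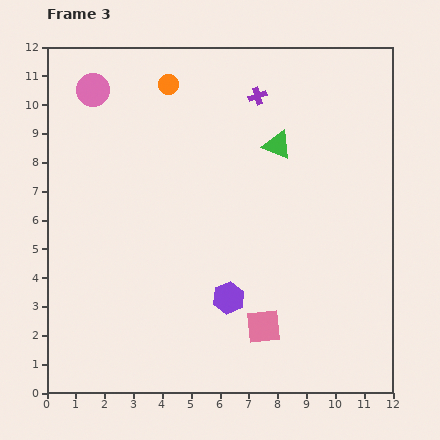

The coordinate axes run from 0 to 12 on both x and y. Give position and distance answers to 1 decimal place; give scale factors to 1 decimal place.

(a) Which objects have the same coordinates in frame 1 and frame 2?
none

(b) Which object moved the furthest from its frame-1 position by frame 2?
the purple cross

(moved 4.2; next 3.1)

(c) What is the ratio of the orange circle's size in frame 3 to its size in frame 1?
0.6×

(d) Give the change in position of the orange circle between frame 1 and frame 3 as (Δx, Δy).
(-6.1, 1.0)

The orange circle was at (10.3, 9.7) in frame 1 and (4.2, 10.7) in frame 3.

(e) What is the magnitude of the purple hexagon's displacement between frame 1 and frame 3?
4.7

The purple hexagon moved from (10.6, 5.3) to (6.3, 3.3), a distance of √(4.3² + 2.0²) ≈ 4.7.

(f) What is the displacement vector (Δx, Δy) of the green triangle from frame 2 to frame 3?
(-0.3, 1.1)

The green triangle was at (8.3, 7.5) in frame 2 and (8.0, 8.6) in frame 3.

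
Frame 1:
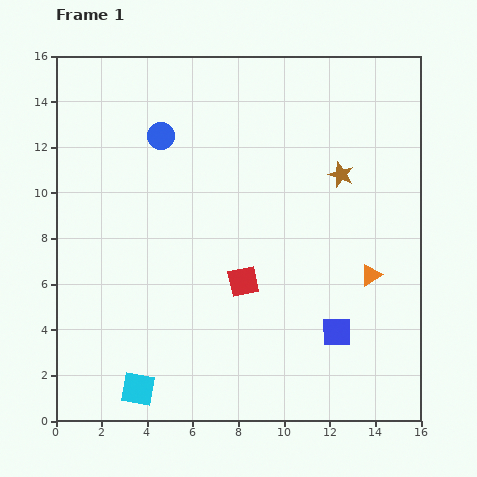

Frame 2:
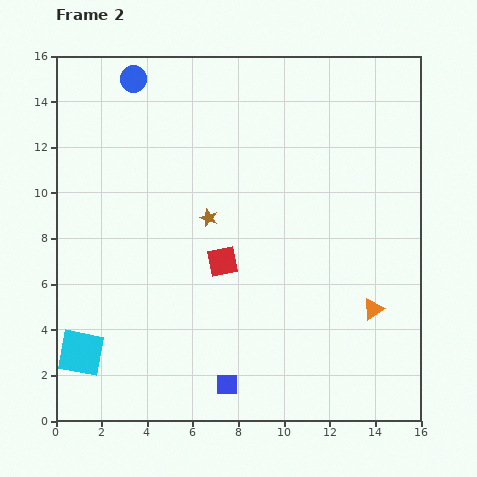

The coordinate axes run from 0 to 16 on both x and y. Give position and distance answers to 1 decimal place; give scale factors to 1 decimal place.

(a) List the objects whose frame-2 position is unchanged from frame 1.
none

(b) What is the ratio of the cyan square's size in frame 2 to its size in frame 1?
1.4×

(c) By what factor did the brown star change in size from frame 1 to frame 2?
0.7×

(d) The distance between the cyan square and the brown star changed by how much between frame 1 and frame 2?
-4.8

Distance in frame 1: 12.9. Distance in frame 2: 8.1.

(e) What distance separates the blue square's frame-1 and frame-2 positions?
5.3

The blue square moved from (12.3, 3.9) to (7.5, 1.6), a distance of √(4.8² + 2.3²) ≈ 5.3.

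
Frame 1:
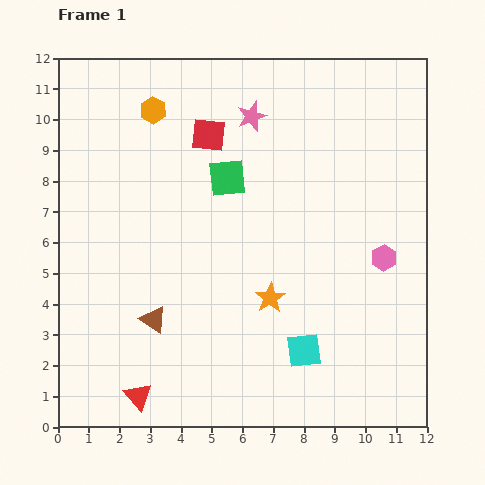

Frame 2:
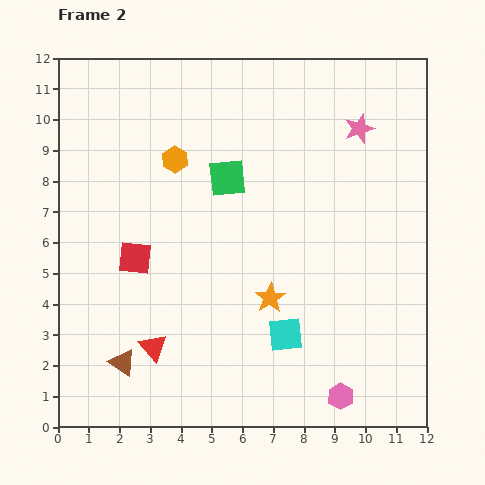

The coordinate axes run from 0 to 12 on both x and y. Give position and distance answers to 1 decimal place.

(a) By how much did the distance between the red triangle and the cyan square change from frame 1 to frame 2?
-1.3

Distance in frame 1: 5.6. Distance in frame 2: 4.3.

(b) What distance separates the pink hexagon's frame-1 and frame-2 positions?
4.7

The pink hexagon moved from (10.6, 5.5) to (9.2, 1.0), a distance of √(1.4² + 4.5²) ≈ 4.7.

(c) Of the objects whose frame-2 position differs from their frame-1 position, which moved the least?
the cyan square

(moved 0.8)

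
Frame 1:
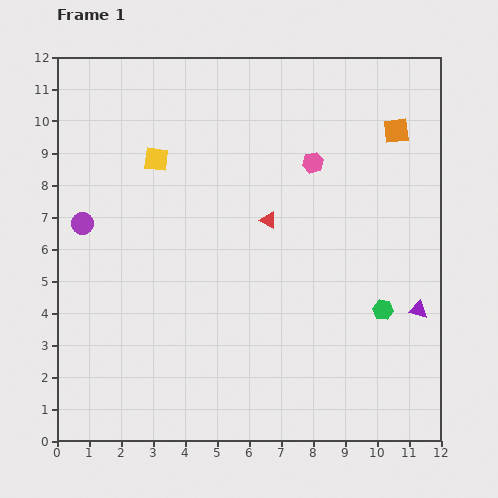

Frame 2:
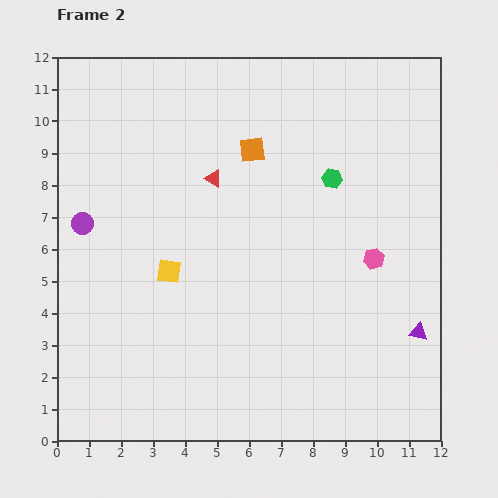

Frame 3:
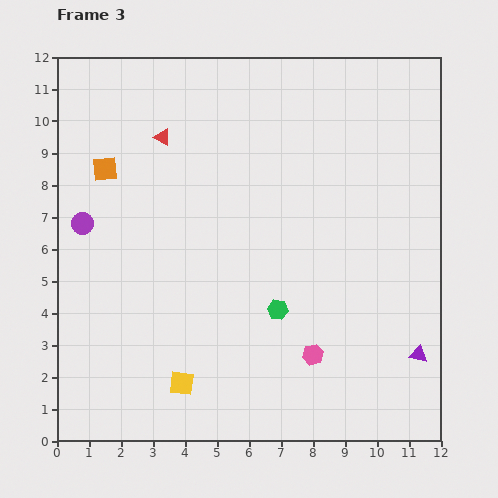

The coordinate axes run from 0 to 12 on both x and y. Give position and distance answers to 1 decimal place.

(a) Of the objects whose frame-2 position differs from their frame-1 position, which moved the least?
the purple triangle

(moved 0.7)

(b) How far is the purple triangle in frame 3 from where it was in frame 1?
1.4

The purple triangle moved from (11.3, 4.1) to (11.3, 2.7), a distance of √(0.0² + 1.4²) ≈ 1.4.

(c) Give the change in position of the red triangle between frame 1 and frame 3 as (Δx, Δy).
(-3.3, 2.6)

The red triangle was at (6.6, 6.9) in frame 1 and (3.3, 9.5) in frame 3.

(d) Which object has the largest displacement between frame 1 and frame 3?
the orange square

(moved 9.2; next 7.0)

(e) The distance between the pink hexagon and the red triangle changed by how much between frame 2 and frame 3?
+2.7

Distance in frame 2: 5.6. Distance in frame 3: 8.3.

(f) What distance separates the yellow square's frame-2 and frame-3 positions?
3.5

The yellow square moved from (3.5, 5.3) to (3.9, 1.8), a distance of √(0.4² + 3.5²) ≈ 3.5.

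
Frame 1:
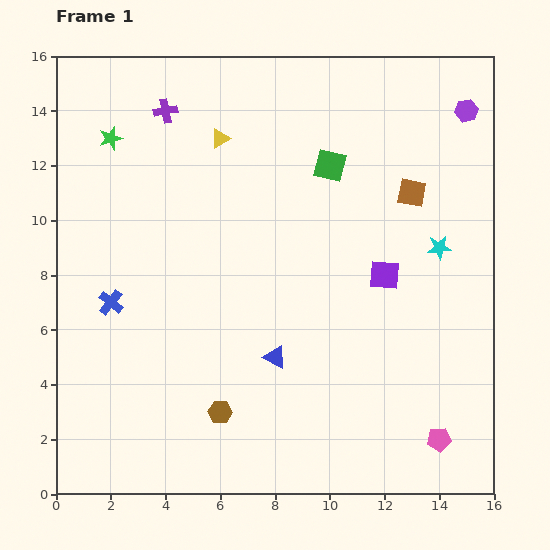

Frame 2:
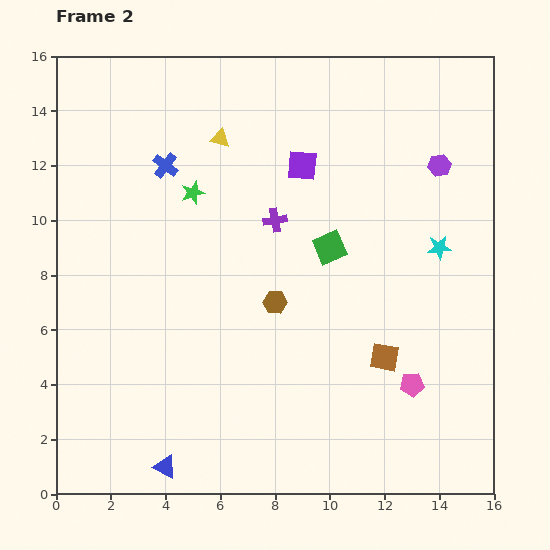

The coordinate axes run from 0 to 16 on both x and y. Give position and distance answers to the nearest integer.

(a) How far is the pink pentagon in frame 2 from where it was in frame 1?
2

The pink pentagon moved from (14, 2) to (13, 4), a distance of √(1² + 2²) ≈ 2.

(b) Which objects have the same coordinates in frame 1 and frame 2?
the cyan star, the yellow triangle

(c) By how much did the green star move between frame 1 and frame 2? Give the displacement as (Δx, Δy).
(3, -2)

The green star was at (2, 13) in frame 1 and (5, 11) in frame 2.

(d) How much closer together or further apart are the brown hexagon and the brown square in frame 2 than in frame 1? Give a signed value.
-7

Distance in frame 1: 11. Distance in frame 2: 4.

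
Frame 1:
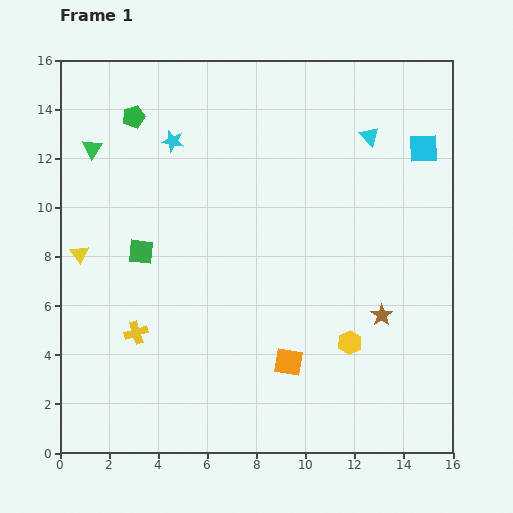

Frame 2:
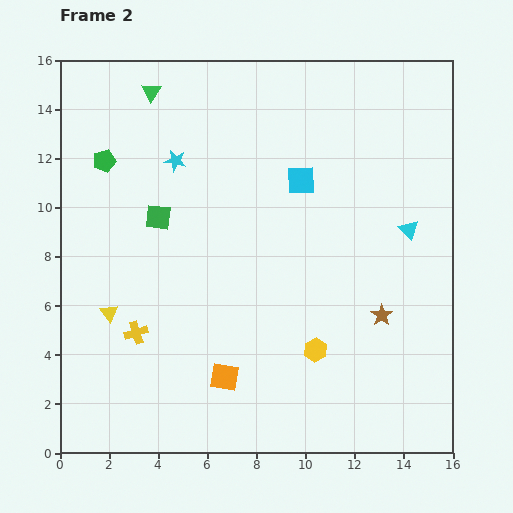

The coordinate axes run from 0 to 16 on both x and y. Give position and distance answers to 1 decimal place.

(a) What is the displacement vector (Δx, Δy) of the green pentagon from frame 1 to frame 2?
(-1.2, -1.8)

The green pentagon was at (3.0, 13.7) in frame 1 and (1.8, 11.9) in frame 2.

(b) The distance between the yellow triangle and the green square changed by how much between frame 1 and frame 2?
+1.9

Distance in frame 1: 2.5. Distance in frame 2: 4.4.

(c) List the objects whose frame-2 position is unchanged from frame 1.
the brown star, the yellow cross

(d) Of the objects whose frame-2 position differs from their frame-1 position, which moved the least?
the cyan star

(moved 0.8)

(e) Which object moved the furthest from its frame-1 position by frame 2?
the cyan square

(moved 5.2; next 4.1)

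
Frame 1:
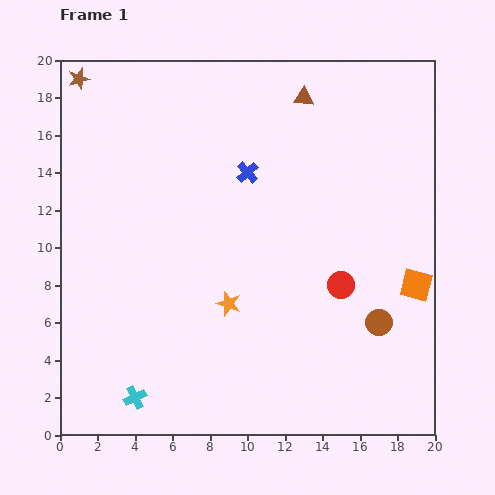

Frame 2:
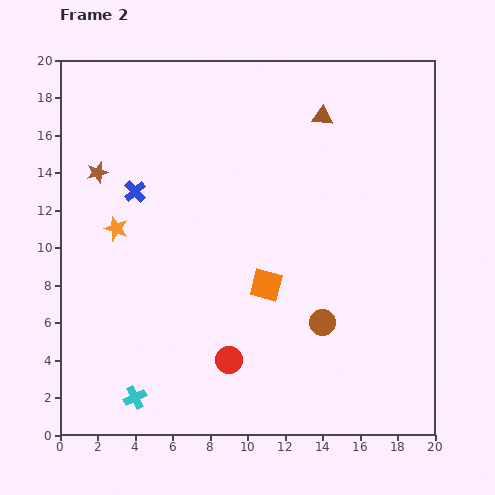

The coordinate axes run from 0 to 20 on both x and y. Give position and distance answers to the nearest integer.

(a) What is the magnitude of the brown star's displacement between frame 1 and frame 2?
5

The brown star moved from (1, 19) to (2, 14), a distance of √(1² + 5²) ≈ 5.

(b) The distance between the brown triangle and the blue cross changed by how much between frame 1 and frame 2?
+6

Distance in frame 1: 5. Distance in frame 2: 11.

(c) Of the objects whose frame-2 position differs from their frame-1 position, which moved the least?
the brown triangle

(moved 1)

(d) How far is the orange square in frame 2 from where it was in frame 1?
8

The orange square moved from (19, 8) to (11, 8), a distance of √(8² + 0²) ≈ 8.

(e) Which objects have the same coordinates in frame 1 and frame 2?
the cyan cross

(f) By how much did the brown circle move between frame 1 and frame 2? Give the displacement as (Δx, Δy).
(-3, 0)

The brown circle was at (17, 6) in frame 1 and (14, 6) in frame 2.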